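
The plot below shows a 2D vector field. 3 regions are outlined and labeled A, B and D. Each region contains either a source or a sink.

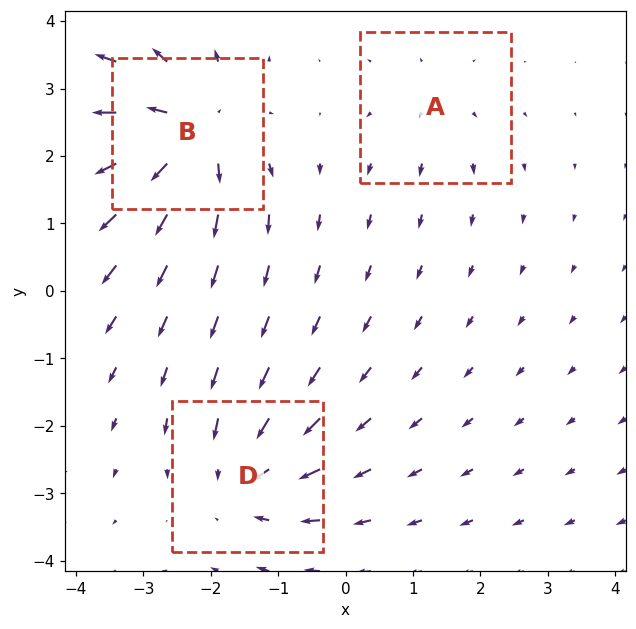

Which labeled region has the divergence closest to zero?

Divergence at each region's feature centre — A: about +2, B: about +6, D: about -4. Region A is closest to zero.

A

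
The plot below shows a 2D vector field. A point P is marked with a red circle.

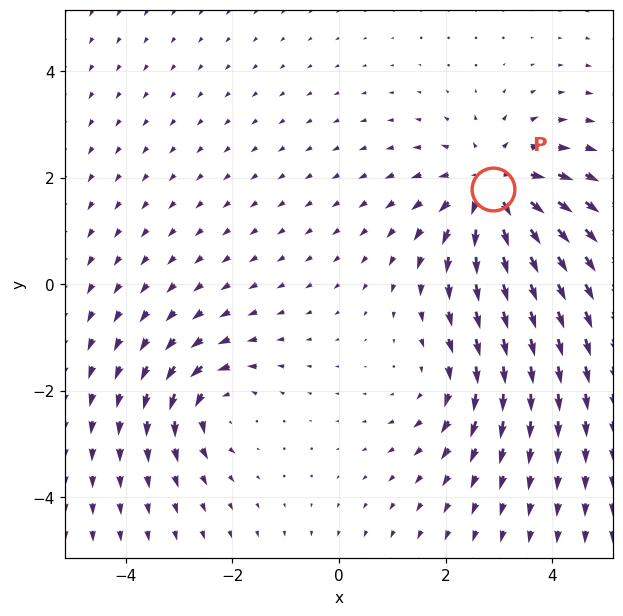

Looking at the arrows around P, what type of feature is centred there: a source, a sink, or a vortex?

At P (2.9, 1.8) the arrows spread outward. Divergence about +4, curl ≈0 — positive divergence with near-zero curl is a source.

source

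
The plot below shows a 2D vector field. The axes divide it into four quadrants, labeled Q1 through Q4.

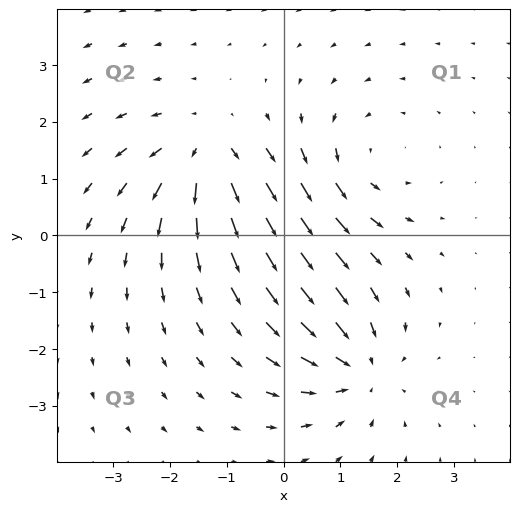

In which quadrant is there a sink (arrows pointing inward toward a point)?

The sink sits at approximately (1.3, -2.3), which lies in quadrant Q4. The divergence there is about -5, negative as expected for a sink.

Q4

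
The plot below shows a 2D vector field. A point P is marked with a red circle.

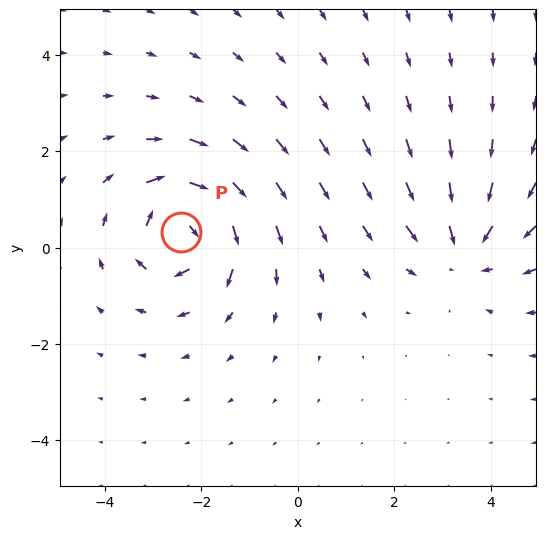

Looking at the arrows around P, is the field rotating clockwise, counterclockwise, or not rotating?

Near P at (-2.4, 0.3) the arrows circulate clockwise. The curl (z-component) there is about -6; negative curl means clockwise rotation.

clockwise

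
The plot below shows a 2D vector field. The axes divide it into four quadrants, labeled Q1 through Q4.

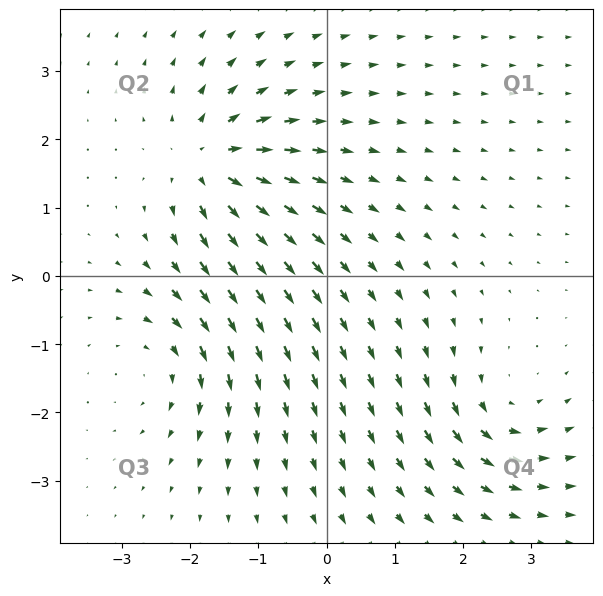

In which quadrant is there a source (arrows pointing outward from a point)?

Q2

The source sits at approximately (-1.7, 1.7), which lies in quadrant Q2. The divergence there is about +7, positive as expected for a source.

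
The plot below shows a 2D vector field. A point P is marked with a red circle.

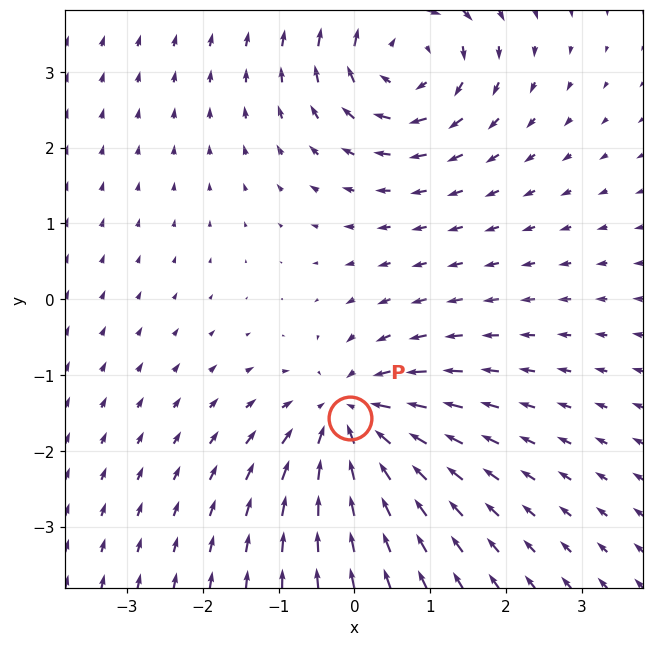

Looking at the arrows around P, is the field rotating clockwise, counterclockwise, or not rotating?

Near P at (-0.1, -1.6) the arrows show no circulation. The curl there is ≈0.

not rotating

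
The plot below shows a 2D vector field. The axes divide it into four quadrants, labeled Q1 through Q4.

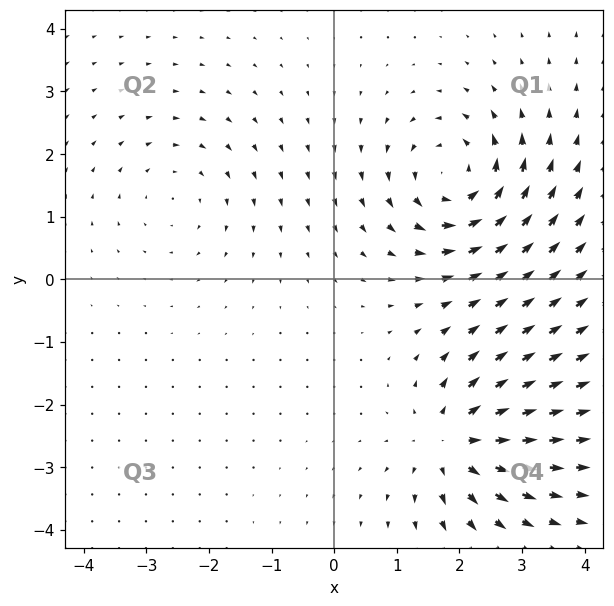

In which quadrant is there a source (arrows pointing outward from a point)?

Q4

The source sits at approximately (1.9, -2.6), which lies in quadrant Q4. The divergence there is about +5, positive as expected for a source.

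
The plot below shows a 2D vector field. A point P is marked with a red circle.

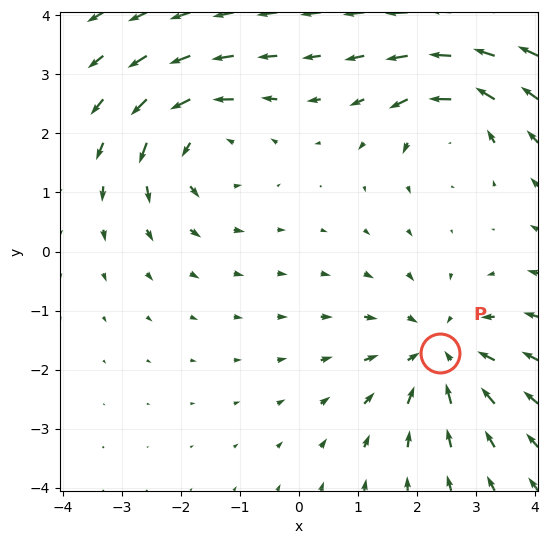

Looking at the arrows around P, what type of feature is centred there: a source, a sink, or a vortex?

At P (2.4, -1.7) the arrows converge inward. Divergence about -3, curl ≈0 — negative divergence with near-zero curl is a sink.

sink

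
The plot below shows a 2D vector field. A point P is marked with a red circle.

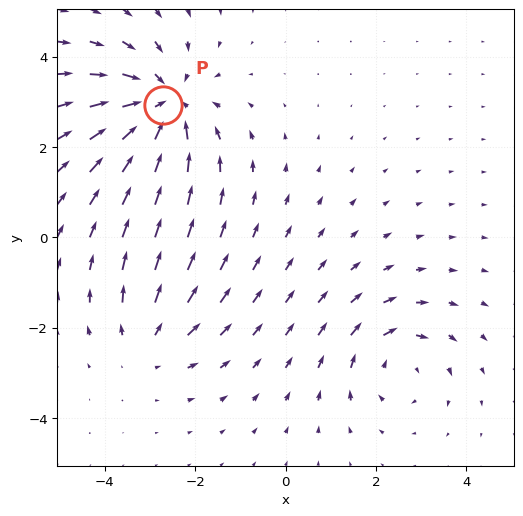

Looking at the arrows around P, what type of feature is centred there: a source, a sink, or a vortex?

At P (-2.7, 2.9) the arrows converge inward. Divergence about -4, curl ≈0 — negative divergence with near-zero curl is a sink.

sink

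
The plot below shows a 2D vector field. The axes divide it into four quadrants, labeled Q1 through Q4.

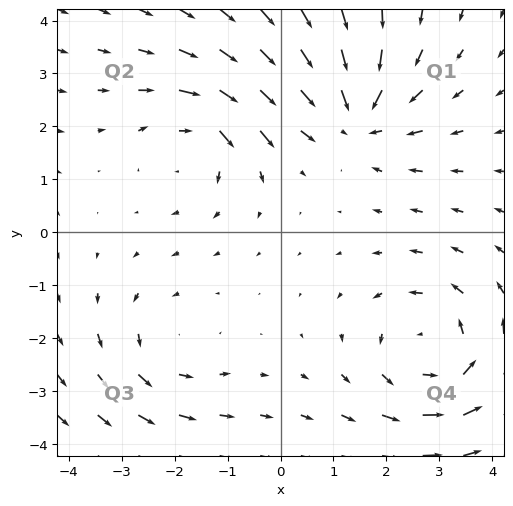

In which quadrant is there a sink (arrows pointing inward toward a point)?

The sink sits at approximately (1.4, 2.2), which lies in quadrant Q1. The divergence there is about -4, negative as expected for a sink.

Q1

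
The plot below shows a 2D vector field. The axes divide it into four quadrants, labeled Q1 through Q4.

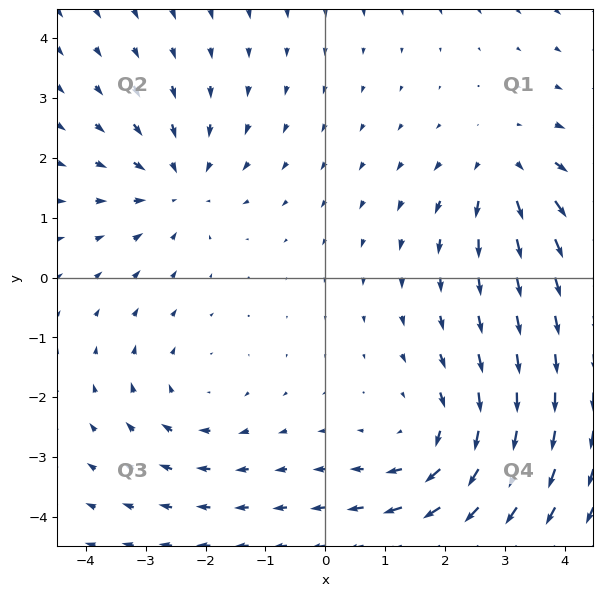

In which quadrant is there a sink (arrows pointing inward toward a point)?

Q2

The sink sits at approximately (-2.5, 1.5), which lies in quadrant Q2. The divergence there is about -4, negative as expected for a sink.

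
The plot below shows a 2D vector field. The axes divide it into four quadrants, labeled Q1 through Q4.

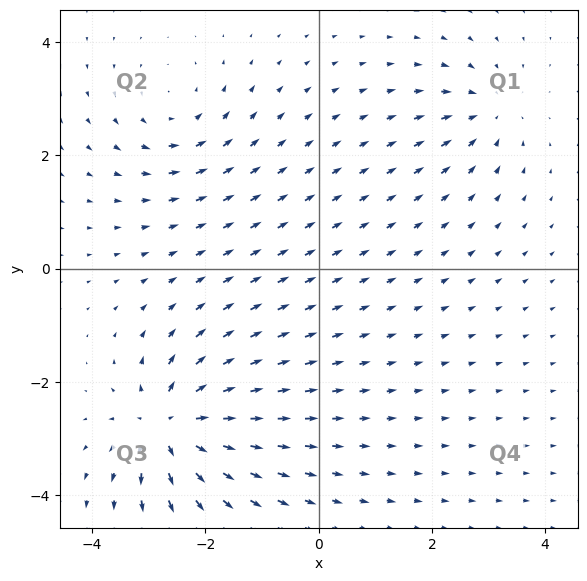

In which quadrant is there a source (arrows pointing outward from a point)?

The source sits at approximately (-2.6, -2.8), which lies in quadrant Q3. The divergence there is about +6, positive as expected for a source.

Q3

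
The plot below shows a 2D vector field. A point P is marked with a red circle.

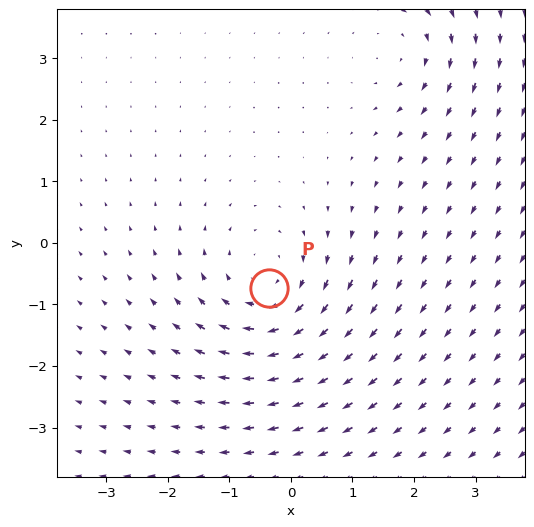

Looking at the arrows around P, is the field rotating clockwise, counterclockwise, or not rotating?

clockwise

Near P at (-0.4, -0.7) the arrows circulate clockwise. The curl (z-component) there is about -4; negative curl means clockwise rotation.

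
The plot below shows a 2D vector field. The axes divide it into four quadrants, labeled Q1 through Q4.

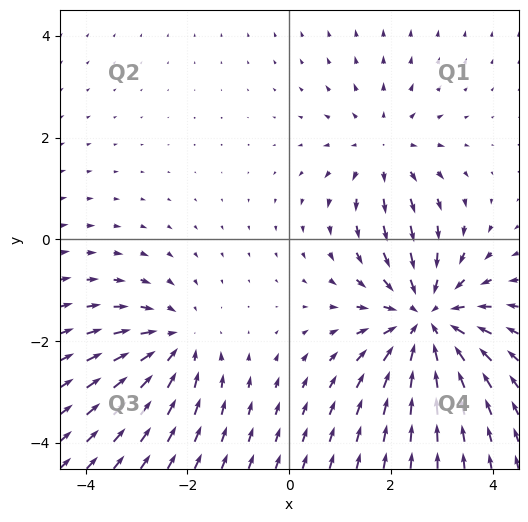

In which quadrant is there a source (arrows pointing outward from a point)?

Q1

The source sits at approximately (1.9, 1.8), which lies in quadrant Q1. The divergence there is about +2, positive as expected for a source.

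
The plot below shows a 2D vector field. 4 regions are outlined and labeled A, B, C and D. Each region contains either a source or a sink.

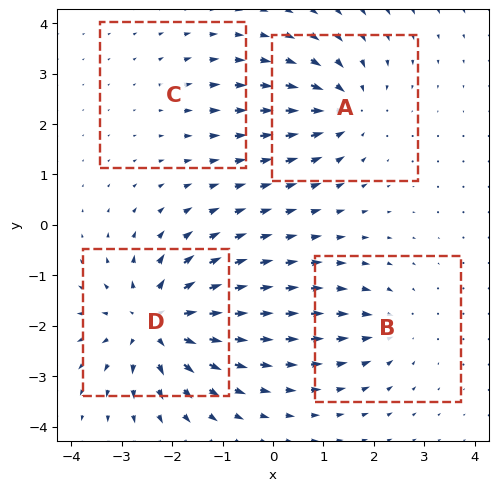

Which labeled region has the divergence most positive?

D

Divergence at each region's feature centre — A: about -5, B: about -4, C: about +2, D: about +8. Region D is most positive.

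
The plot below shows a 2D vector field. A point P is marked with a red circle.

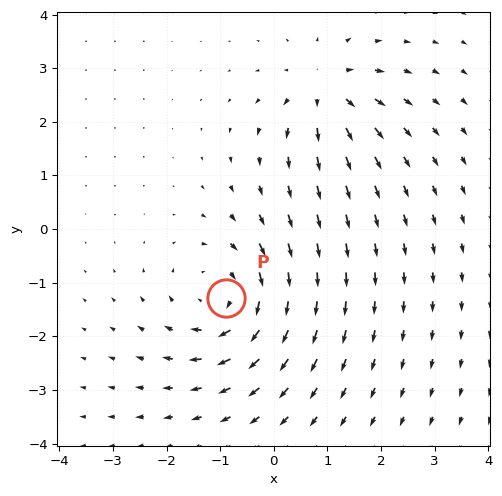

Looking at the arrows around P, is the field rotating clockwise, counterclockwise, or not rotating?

Near P at (-0.9, -1.3) the arrows circulate clockwise. The curl (z-component) there is about -4; negative curl means clockwise rotation.

clockwise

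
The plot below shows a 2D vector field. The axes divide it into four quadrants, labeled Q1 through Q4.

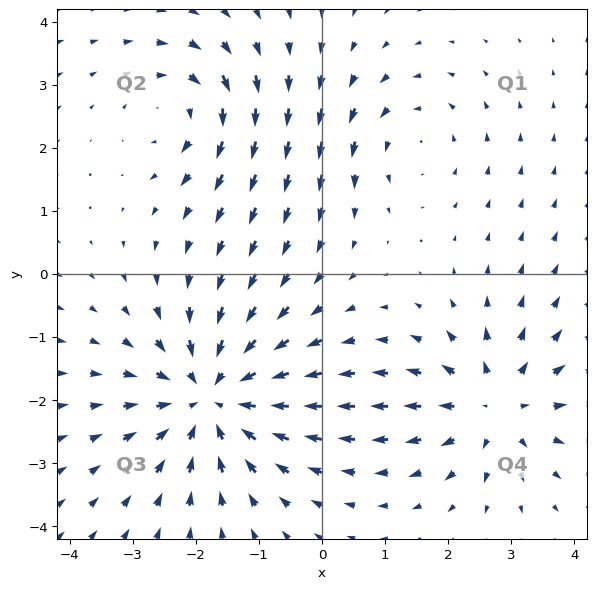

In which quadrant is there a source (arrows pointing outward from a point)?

Q4

The source sits at approximately (2.7, -2.1), which lies in quadrant Q4. The divergence there is about +4, positive as expected for a source.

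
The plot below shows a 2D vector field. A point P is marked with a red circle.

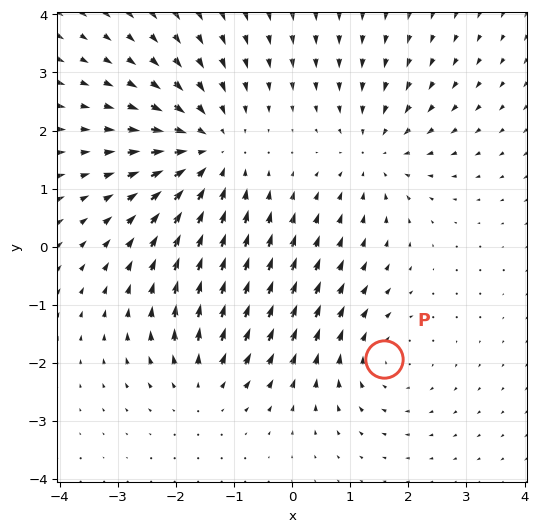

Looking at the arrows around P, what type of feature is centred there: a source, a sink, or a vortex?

vortex

At P (1.6, -1.9) the arrows circulate clockwise. Divergence ≈0, curl about -3 — near-zero divergence with nonzero curl is a vortex.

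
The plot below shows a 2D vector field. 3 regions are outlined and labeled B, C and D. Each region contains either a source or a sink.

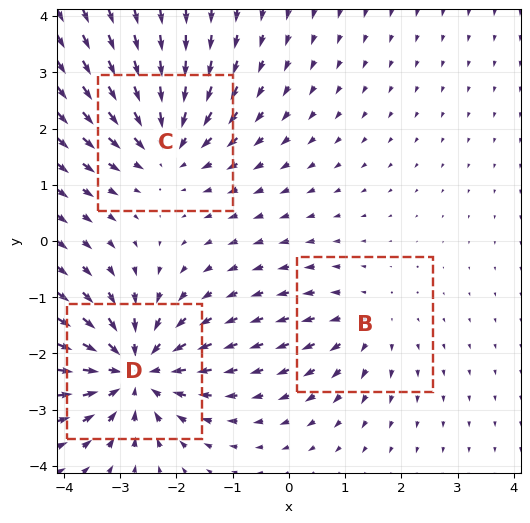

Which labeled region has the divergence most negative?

D

Divergence at each region's feature centre — B: about +2, C: about -4, D: about -5. Region D is most negative.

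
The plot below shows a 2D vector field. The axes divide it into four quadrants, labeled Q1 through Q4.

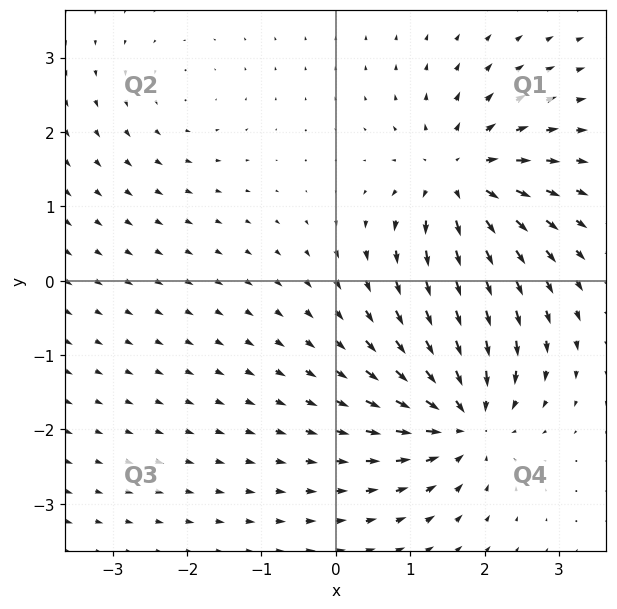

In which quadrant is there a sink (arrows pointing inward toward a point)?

Q4

The sink sits at approximately (1.7, -1.8), which lies in quadrant Q4. The divergence there is about -7, negative as expected for a sink.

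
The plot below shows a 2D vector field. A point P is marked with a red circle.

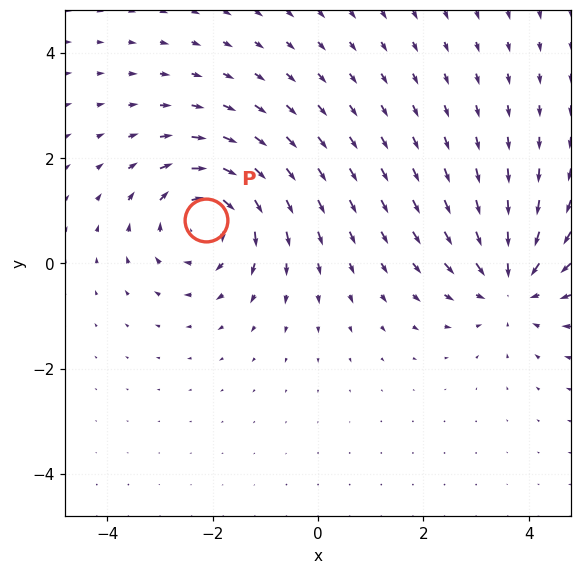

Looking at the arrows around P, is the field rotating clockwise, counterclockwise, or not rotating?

Near P at (-2.1, 0.8) the arrows circulate clockwise. The curl (z-component) there is about -5; negative curl means clockwise rotation.

clockwise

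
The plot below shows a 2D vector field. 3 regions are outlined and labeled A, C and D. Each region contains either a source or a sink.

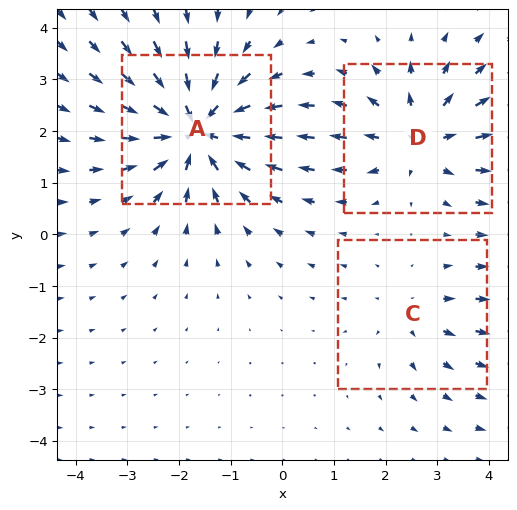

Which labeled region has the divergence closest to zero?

Divergence at each region's feature centre — A: about -5, C: about +2, D: about +3. Region C is closest to zero.

C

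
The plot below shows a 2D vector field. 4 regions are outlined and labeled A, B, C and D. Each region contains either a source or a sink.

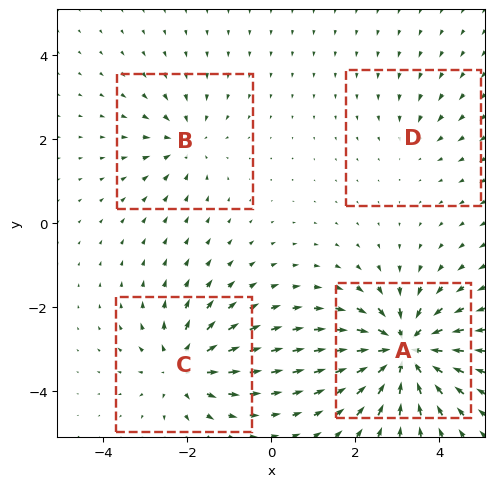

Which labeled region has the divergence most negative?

Divergence at each region's feature centre — A: about -8, B: about -4, C: about +5, D: about -2. Region A is most negative.

A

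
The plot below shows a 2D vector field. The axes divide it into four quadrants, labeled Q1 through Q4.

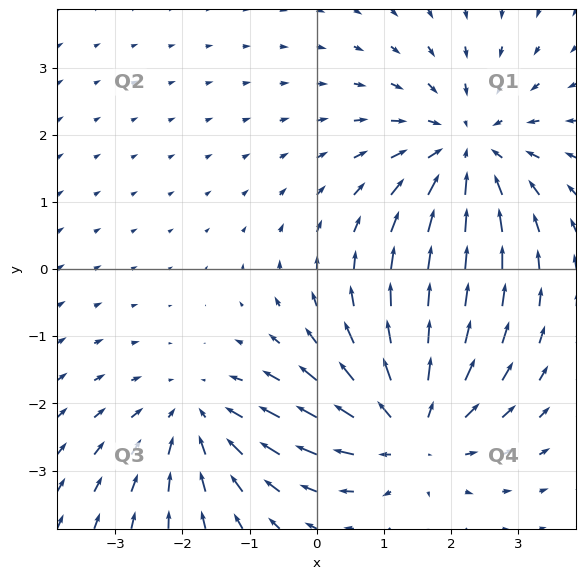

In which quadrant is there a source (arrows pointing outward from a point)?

The source sits at approximately (1.4, -2.4), which lies in quadrant Q4. The divergence there is about +4, positive as expected for a source.

Q4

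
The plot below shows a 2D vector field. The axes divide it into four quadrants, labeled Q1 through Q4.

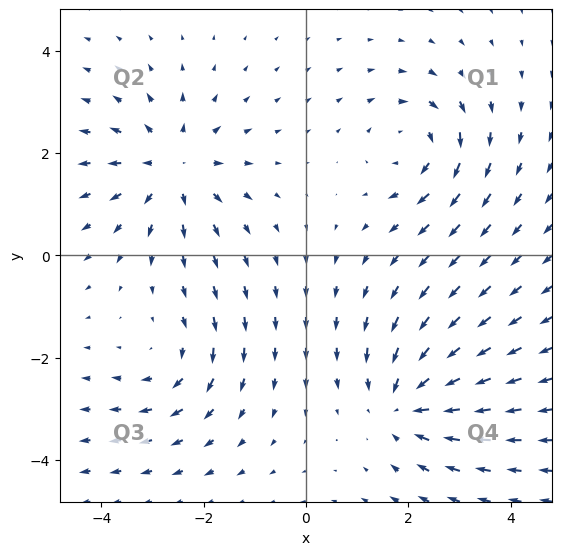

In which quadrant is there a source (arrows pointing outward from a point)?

Q2

The source sits at approximately (-2.6, 1.7), which lies in quadrant Q2. The divergence there is about +4, positive as expected for a source.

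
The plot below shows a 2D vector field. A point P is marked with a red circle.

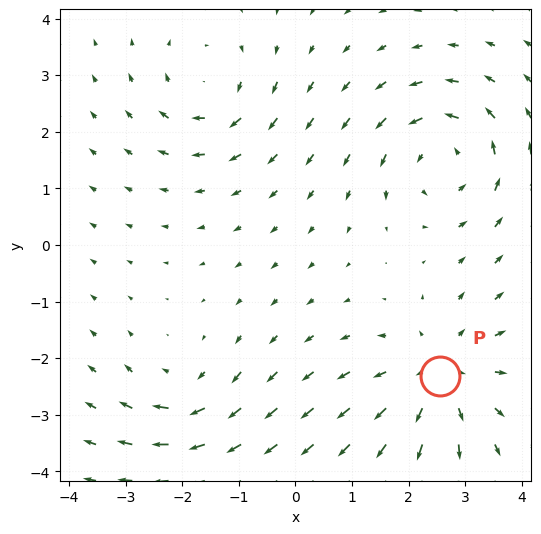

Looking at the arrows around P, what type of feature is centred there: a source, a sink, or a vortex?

At P (2.5, -2.3) the arrows spread outward. Divergence about +4, curl ≈0 — positive divergence with near-zero curl is a source.

source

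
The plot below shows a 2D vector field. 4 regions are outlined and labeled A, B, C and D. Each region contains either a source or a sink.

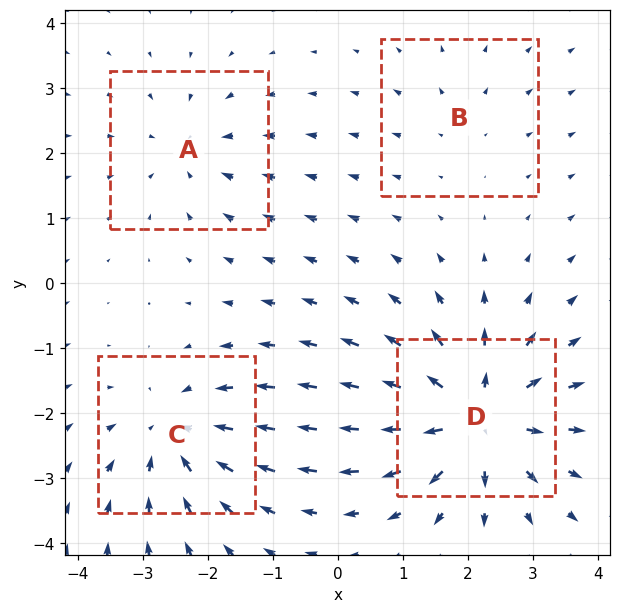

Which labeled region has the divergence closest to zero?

B

Divergence at each region's feature centre — A: about -3, B: about +2, C: about -5, D: about +7. Region B is closest to zero.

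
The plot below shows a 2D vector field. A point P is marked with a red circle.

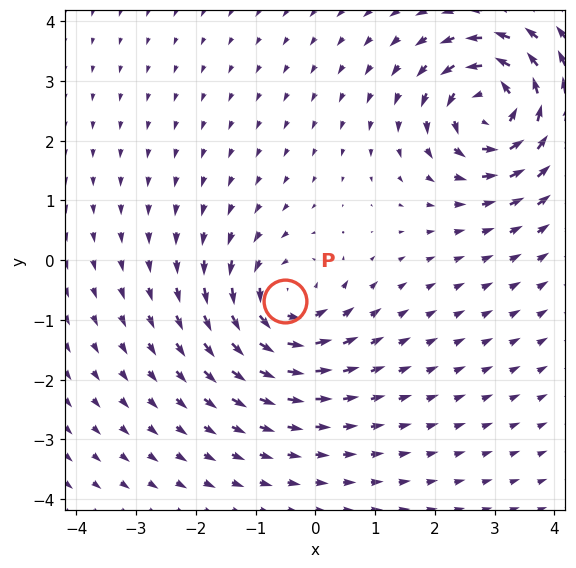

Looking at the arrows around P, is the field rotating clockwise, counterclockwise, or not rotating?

counterclockwise

Near P at (-0.5, -0.7) the arrows circulate counterclockwise. The curl (z-component) there is about +5; positive curl means counterclockwise rotation.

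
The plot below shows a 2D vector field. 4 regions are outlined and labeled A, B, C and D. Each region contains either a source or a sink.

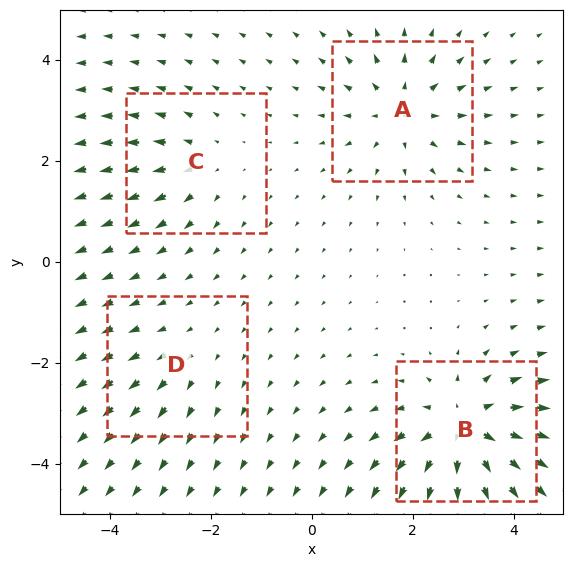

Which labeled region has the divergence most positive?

Divergence at each region's feature centre — A: about +5, B: about +8, C: about +3, D: about +2. Region B is most positive.

B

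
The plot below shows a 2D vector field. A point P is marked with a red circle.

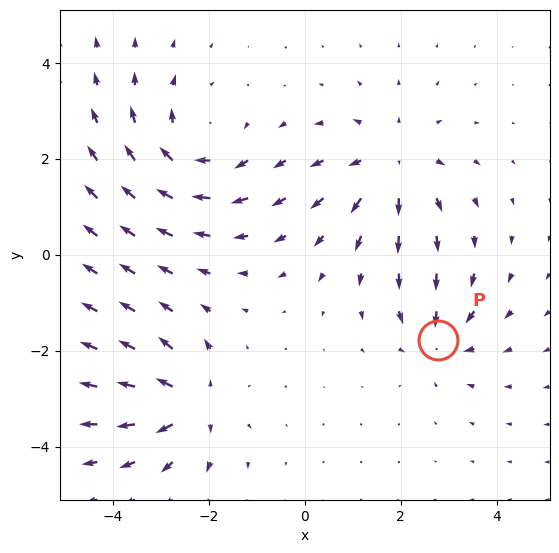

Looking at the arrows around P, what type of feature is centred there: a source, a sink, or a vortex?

sink

At P (2.8, -1.8) the arrows converge inward. Divergence about -4, curl ≈0 — negative divergence with near-zero curl is a sink.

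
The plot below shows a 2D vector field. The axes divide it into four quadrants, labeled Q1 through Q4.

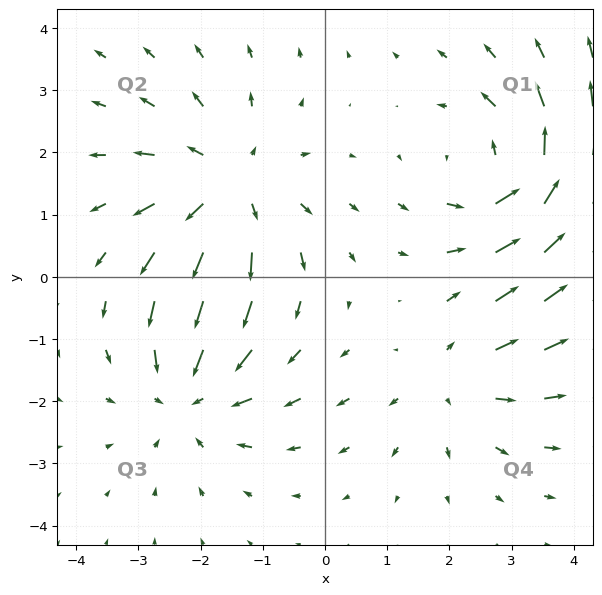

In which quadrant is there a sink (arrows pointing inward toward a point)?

Q3

The sink sits at approximately (-2.2, -1.9), which lies in quadrant Q3. The divergence there is about -3, negative as expected for a sink.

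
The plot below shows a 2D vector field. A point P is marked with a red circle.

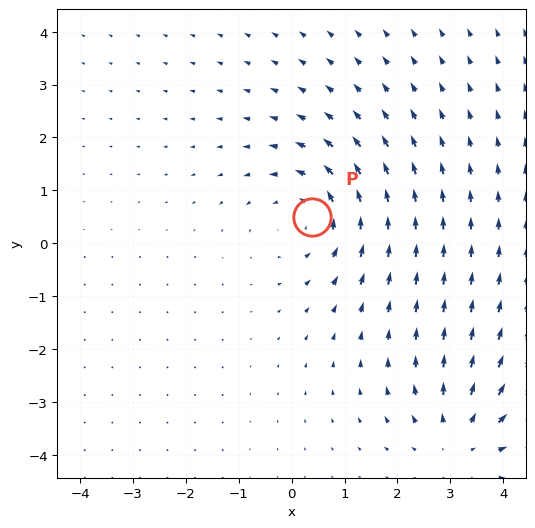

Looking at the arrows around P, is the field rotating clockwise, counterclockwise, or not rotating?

Near P at (0.4, 0.5) the arrows circulate counterclockwise. The curl (z-component) there is about +4; positive curl means counterclockwise rotation.

counterclockwise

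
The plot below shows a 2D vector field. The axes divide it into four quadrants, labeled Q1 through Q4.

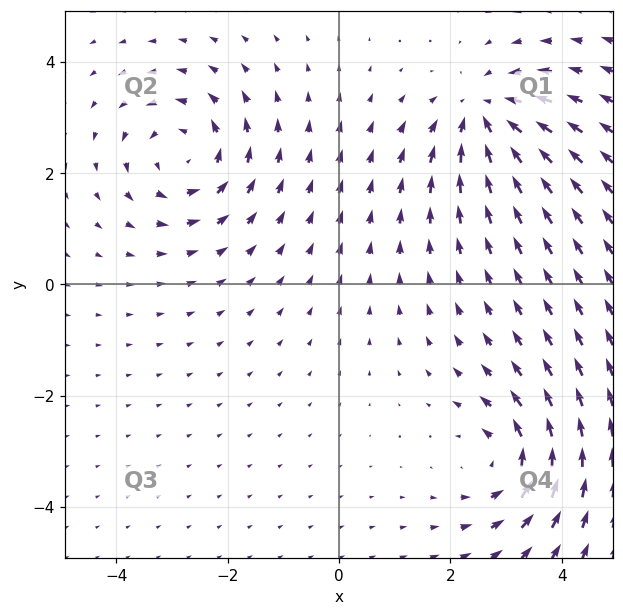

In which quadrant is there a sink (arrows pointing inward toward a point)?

The sink sits at approximately (2.6, 3.0), which lies in quadrant Q1. The divergence there is about -4, negative as expected for a sink.

Q1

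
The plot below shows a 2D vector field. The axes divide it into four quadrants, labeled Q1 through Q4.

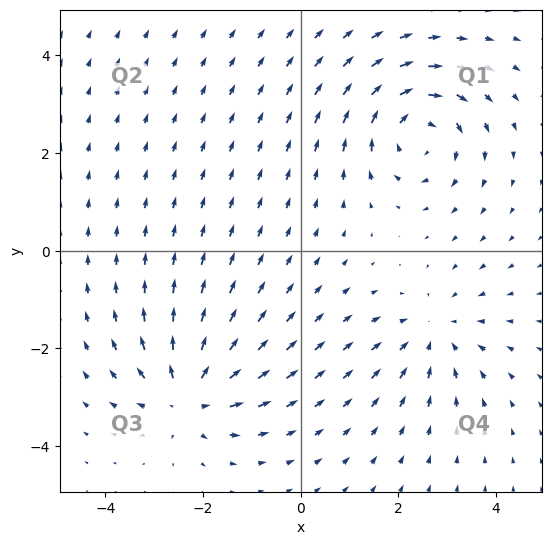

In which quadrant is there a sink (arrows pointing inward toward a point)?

Q4

The sink sits at approximately (2.7, -1.7), which lies in quadrant Q4. The divergence there is about -3, negative as expected for a sink.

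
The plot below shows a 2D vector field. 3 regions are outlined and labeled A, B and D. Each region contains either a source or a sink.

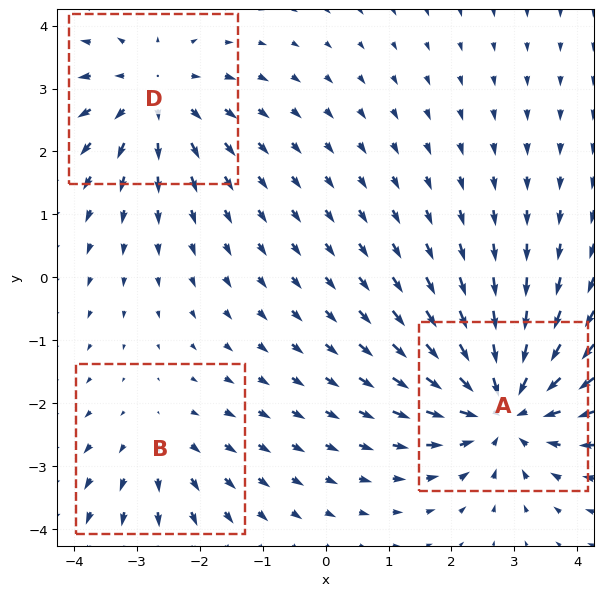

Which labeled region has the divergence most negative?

A

Divergence at each region's feature centre — A: about -4, B: about +2, D: about +3. Region A is most negative.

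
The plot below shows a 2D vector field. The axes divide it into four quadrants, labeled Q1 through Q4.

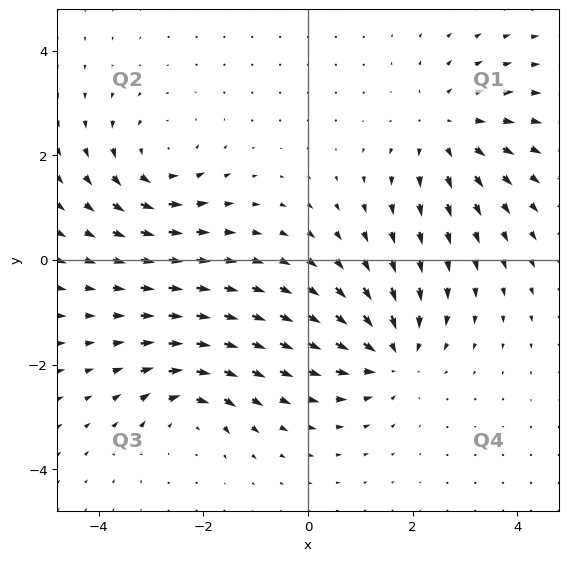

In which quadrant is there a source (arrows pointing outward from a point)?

Q1

The source sits at approximately (2.6, 2.5), which lies in quadrant Q1. The divergence there is about +4, positive as expected for a source.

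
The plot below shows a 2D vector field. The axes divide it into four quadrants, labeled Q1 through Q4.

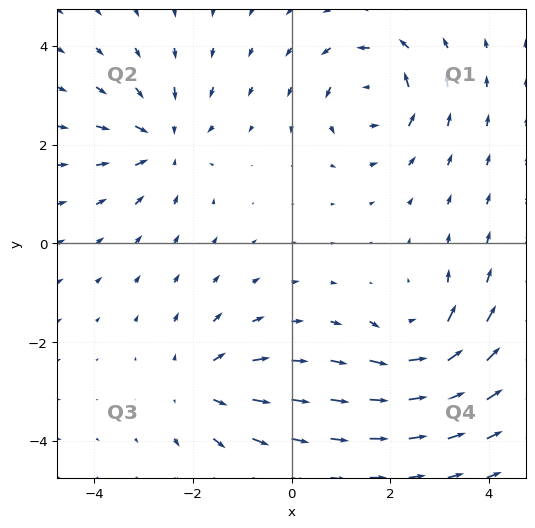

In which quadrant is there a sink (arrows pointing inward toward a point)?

Q2

The sink sits at approximately (-2.6, 2.1), which lies in quadrant Q2. The divergence there is about -5, negative as expected for a sink.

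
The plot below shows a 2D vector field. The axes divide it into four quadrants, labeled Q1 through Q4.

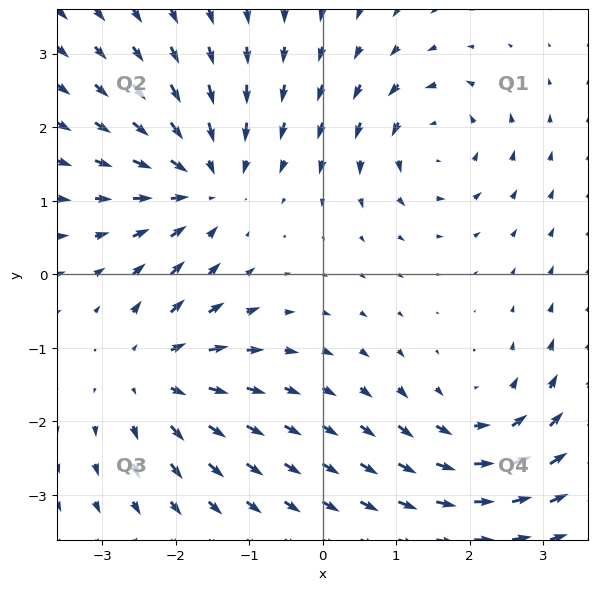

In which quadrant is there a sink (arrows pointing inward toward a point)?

Q2

The sink sits at approximately (-1.6, 1.2), which lies in quadrant Q2. The divergence there is about -5, negative as expected for a sink.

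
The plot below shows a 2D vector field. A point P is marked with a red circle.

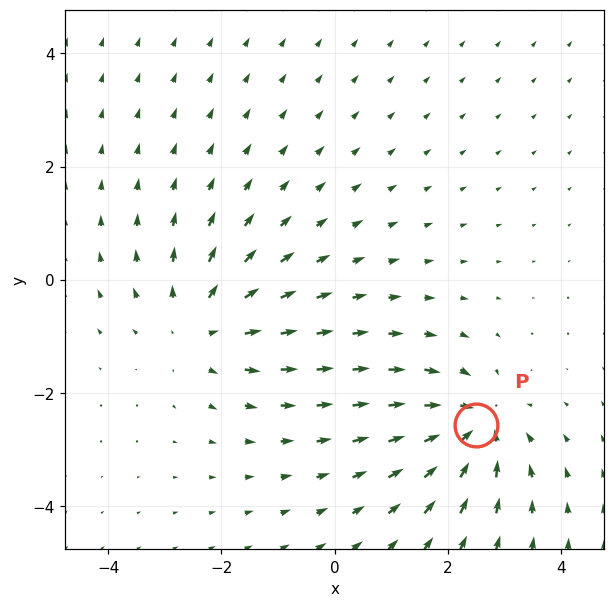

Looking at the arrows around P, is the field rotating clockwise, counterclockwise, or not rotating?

not rotating

Near P at (2.5, -2.6) the arrows show no circulation. The curl there is ≈0.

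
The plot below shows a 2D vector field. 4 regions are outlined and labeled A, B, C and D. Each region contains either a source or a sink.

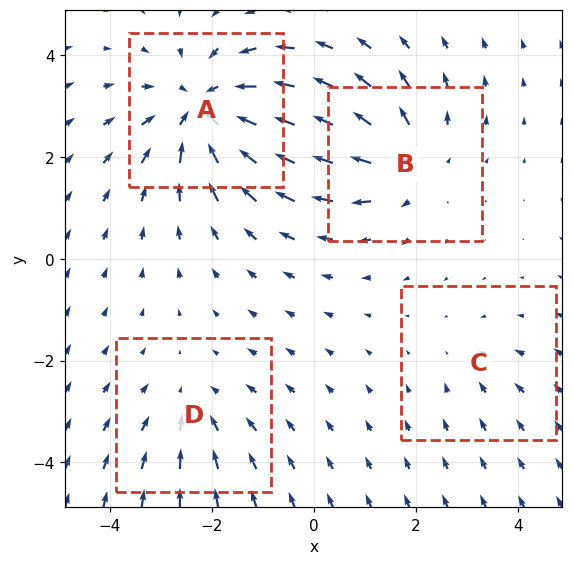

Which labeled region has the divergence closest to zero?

Divergence at each region's feature centre — A: about -6, B: about +4, C: about -2, D: about -3. Region C is closest to zero.

C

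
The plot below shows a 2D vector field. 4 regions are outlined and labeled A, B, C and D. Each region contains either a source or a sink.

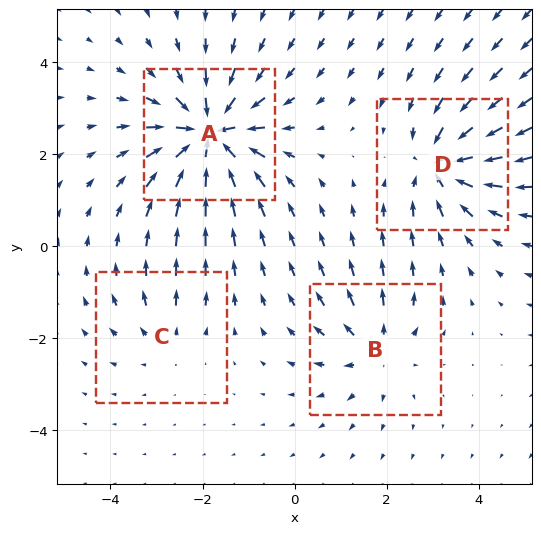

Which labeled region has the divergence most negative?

A

Divergence at each region's feature centre — A: about -8, B: about +4, C: about +3, D: about -6. Region A is most negative.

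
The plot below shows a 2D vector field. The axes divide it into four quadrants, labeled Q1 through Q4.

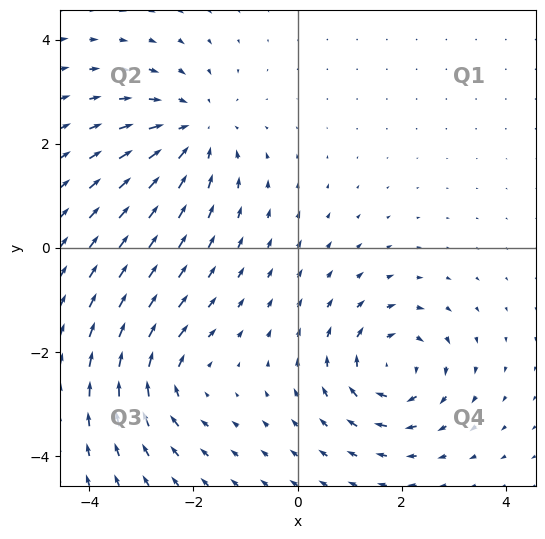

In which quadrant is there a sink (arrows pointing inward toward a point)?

Q2

The sink sits at approximately (-2.0, 2.2), which lies in quadrant Q2. The divergence there is about -4, negative as expected for a sink.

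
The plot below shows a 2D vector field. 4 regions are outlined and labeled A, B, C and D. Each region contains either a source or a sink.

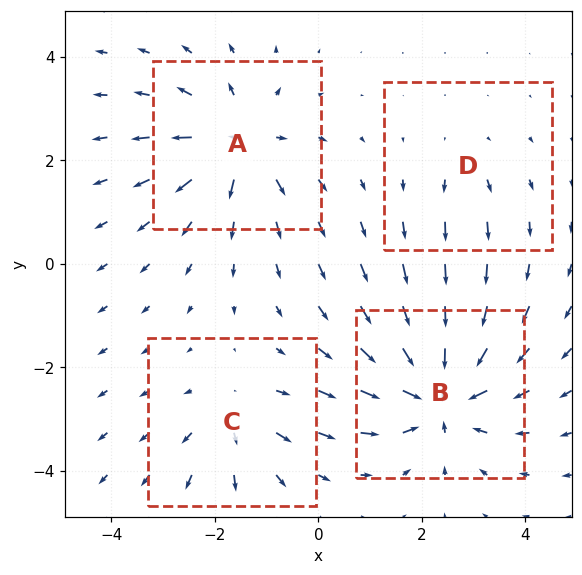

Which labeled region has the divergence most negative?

B

Divergence at each region's feature centre — A: about +6, B: about -7, C: about +4, D: about +2. Region B is most negative.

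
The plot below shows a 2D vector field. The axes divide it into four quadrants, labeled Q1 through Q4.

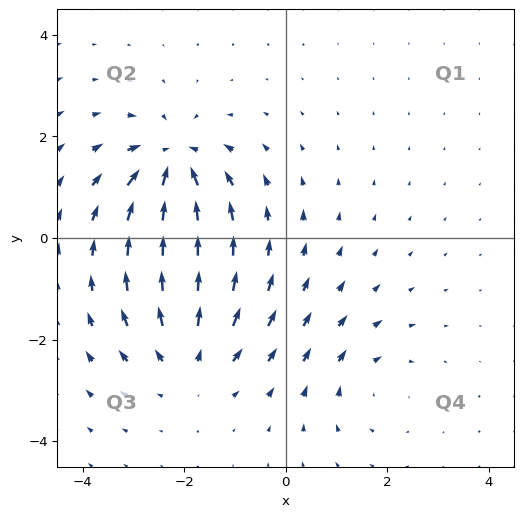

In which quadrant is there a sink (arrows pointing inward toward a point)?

Q2

The sink sits at approximately (-2.2, 1.5), which lies in quadrant Q2. The divergence there is about -5, negative as expected for a sink.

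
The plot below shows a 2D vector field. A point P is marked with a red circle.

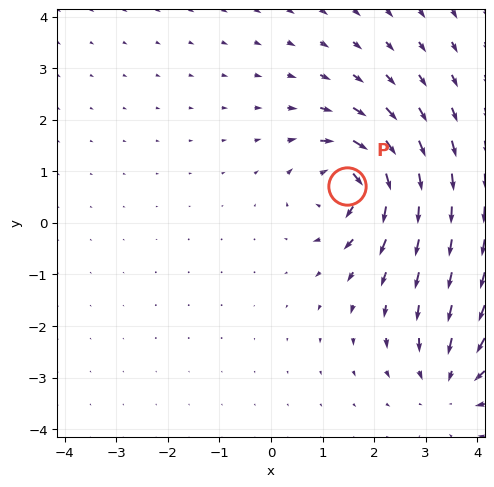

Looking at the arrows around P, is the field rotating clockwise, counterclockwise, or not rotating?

clockwise

Near P at (1.5, 0.7) the arrows circulate clockwise. The curl (z-component) there is about -6; negative curl means clockwise rotation.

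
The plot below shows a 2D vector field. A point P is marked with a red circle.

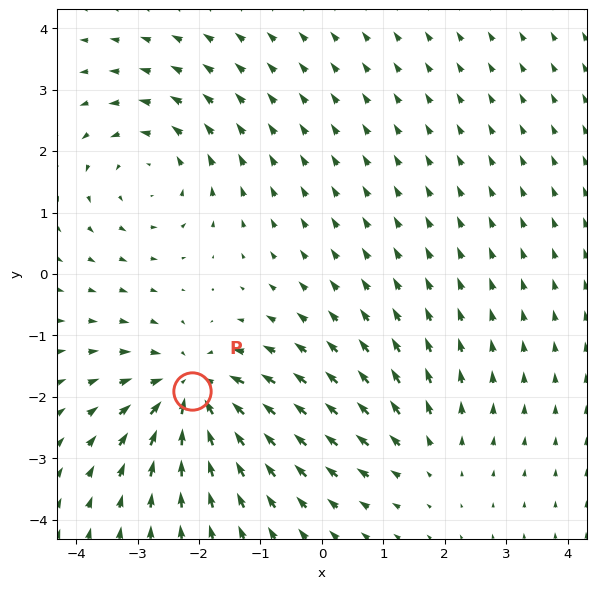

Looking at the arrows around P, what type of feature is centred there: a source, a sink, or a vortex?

At P (-2.1, -1.9) the arrows converge inward. Divergence about -6, curl ≈0 — negative divergence with near-zero curl is a sink.

sink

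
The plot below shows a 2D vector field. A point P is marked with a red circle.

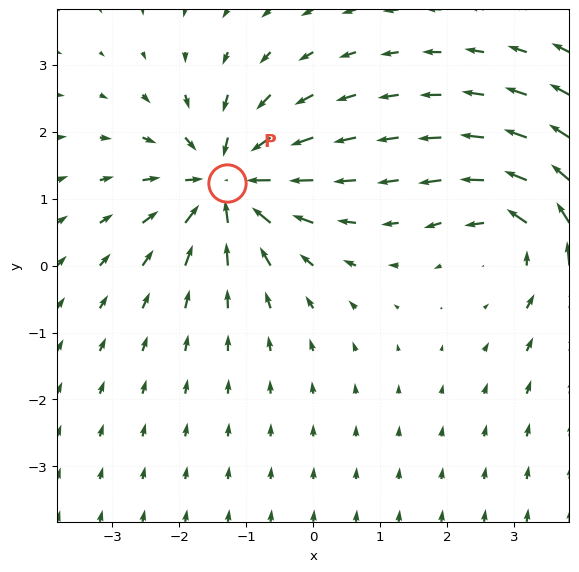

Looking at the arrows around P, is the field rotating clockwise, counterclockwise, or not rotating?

not rotating

Near P at (-1.3, 1.2) the arrows show no circulation. The curl there is ≈0.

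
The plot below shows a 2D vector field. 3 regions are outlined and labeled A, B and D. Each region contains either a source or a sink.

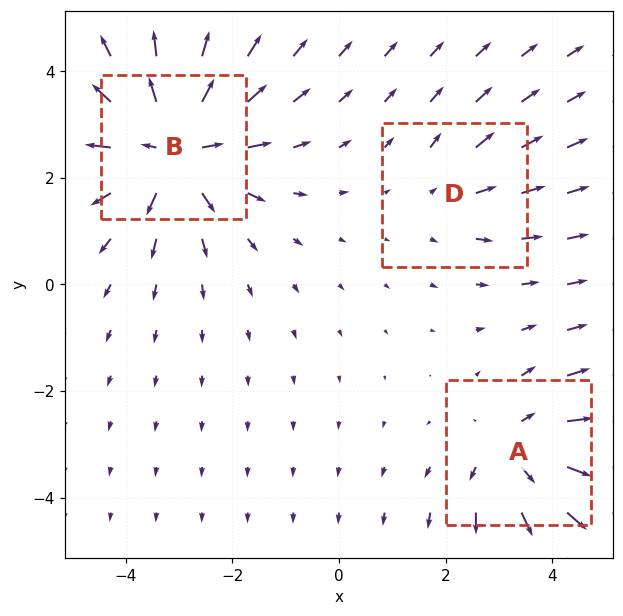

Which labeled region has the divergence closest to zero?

D

Divergence at each region's feature centre — A: about +3, B: about +5, D: about +2. Region D is closest to zero.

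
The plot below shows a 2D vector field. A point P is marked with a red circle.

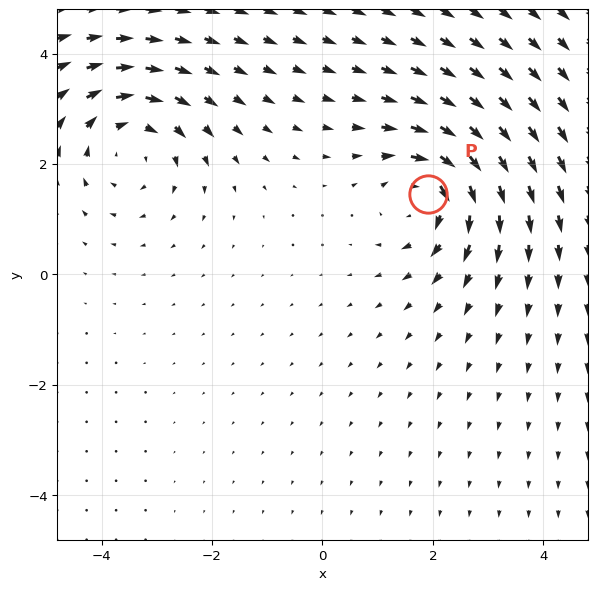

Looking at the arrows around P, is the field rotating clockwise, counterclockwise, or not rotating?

Near P at (1.9, 1.5) the arrows circulate clockwise. The curl (z-component) there is about -5; negative curl means clockwise rotation.

clockwise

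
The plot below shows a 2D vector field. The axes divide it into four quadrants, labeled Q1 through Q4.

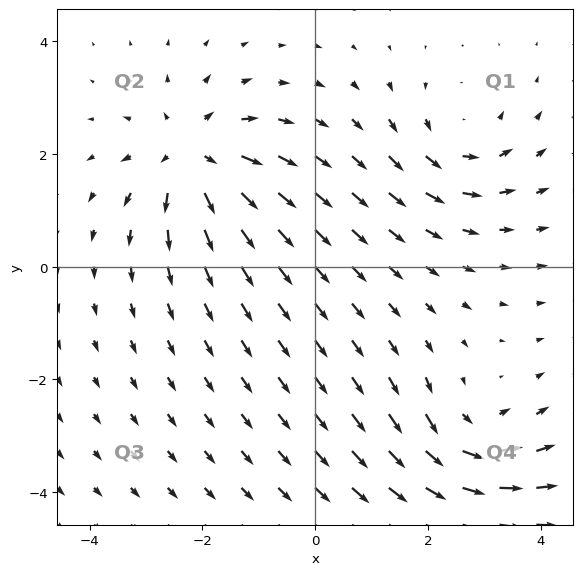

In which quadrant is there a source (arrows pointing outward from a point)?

Q2

The source sits at approximately (-2.2, 2.0), which lies in quadrant Q2. The divergence there is about +5, positive as expected for a source.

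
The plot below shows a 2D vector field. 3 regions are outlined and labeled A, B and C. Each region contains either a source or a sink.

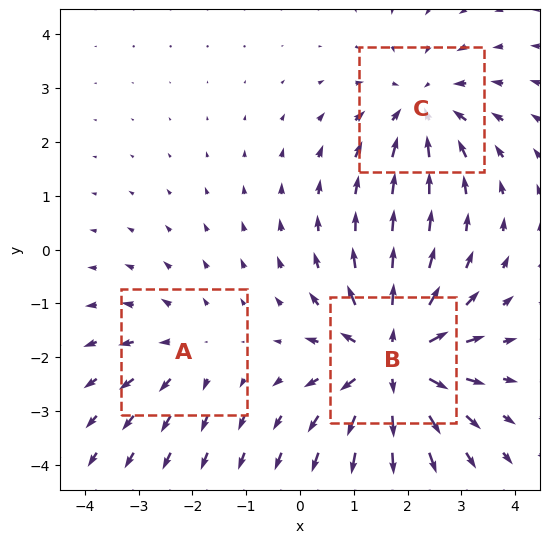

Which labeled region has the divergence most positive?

Divergence at each region's feature centre — A: about +2, B: about +5, C: about -3. Region B is most positive.

B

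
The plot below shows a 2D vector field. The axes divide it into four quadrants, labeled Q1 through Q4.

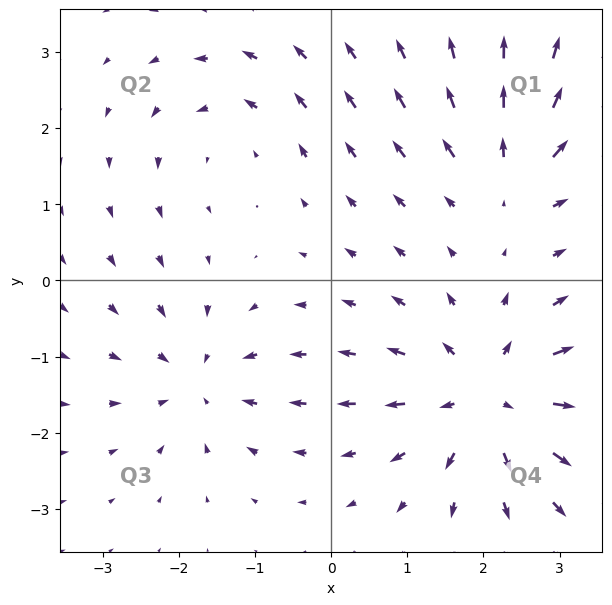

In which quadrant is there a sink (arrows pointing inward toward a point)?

Q3

The sink sits at approximately (-1.7, -1.3), which lies in quadrant Q3. The divergence there is about -4, negative as expected for a sink.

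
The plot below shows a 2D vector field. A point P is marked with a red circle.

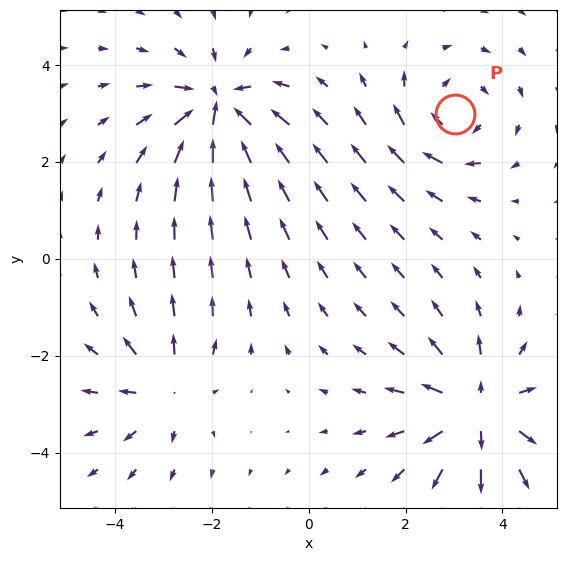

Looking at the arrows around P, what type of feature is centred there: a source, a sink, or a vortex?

At P (3.0, 3.0) the arrows circulate clockwise. Divergence ≈0, curl about -3 — near-zero divergence with nonzero curl is a vortex.

vortex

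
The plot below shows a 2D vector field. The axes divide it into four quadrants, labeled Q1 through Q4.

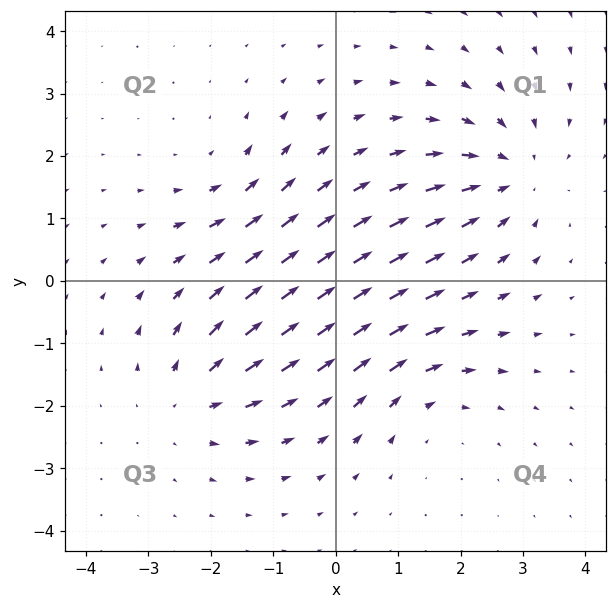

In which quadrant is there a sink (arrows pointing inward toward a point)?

The sink sits at approximately (2.8, 1.7), which lies in quadrant Q1. The divergence there is about -4, negative as expected for a sink.

Q1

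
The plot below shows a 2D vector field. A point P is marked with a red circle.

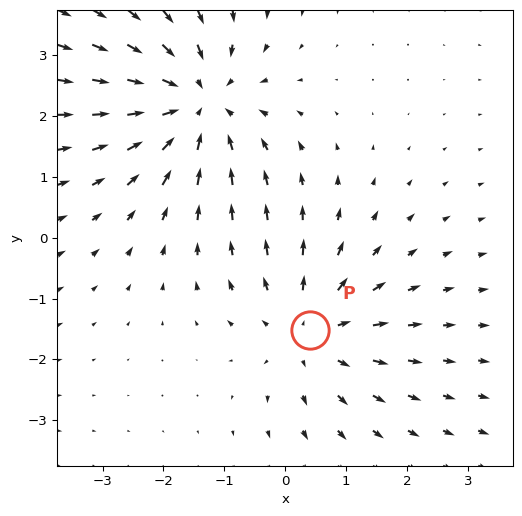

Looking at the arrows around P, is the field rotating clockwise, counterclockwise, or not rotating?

not rotating

Near P at (0.4, -1.5) the arrows show no circulation. The curl there is ≈0.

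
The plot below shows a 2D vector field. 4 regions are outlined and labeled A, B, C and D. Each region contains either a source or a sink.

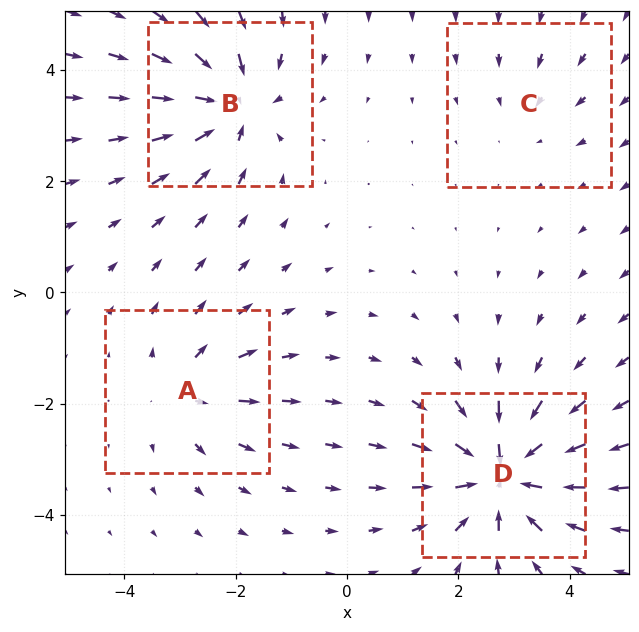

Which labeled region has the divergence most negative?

D

Divergence at each region's feature centre — A: about +4, B: about -6, C: about -2, D: about -7. Region D is most negative.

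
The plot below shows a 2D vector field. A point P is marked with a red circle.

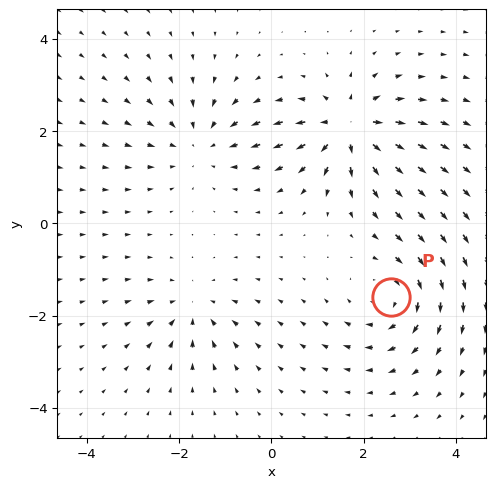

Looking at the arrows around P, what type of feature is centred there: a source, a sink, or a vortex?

vortex

At P (2.6, -1.6) the arrows circulate clockwise. Divergence ≈0, curl about -4 — near-zero divergence with nonzero curl is a vortex.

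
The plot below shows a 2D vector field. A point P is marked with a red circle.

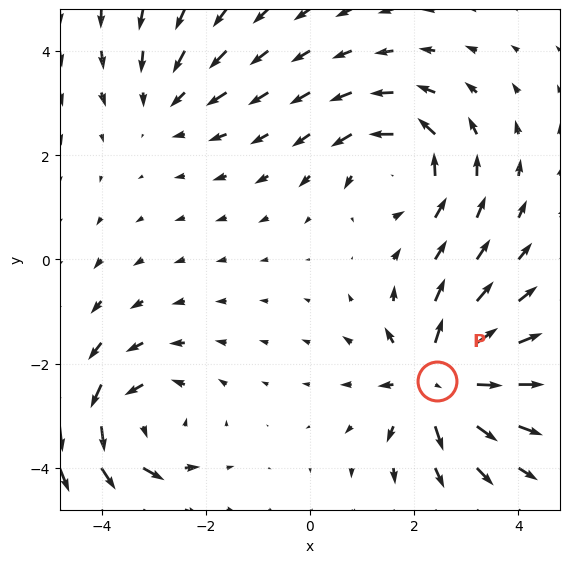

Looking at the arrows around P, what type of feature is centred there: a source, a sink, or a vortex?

At P (2.4, -2.3) the arrows spread outward. Divergence about +7, curl ≈0 — positive divergence with near-zero curl is a source.

source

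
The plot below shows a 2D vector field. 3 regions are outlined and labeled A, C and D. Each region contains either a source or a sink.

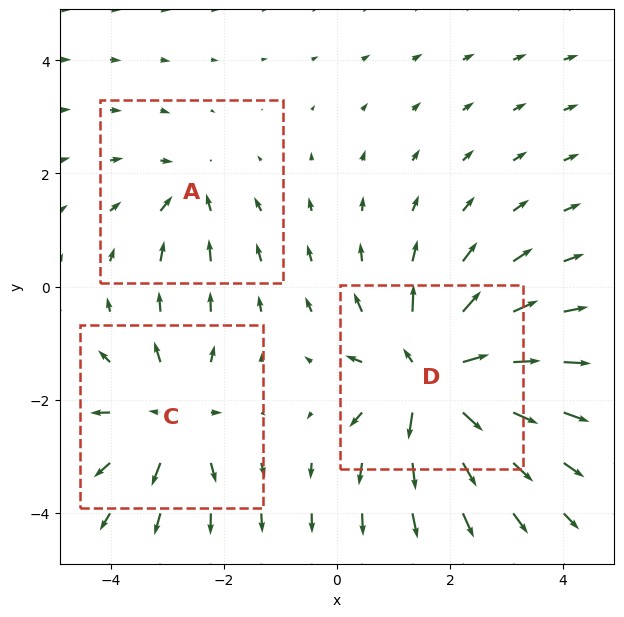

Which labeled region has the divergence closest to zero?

A

Divergence at each region's feature centre — A: about -2, C: about +4, D: about +6. Region A is closest to zero.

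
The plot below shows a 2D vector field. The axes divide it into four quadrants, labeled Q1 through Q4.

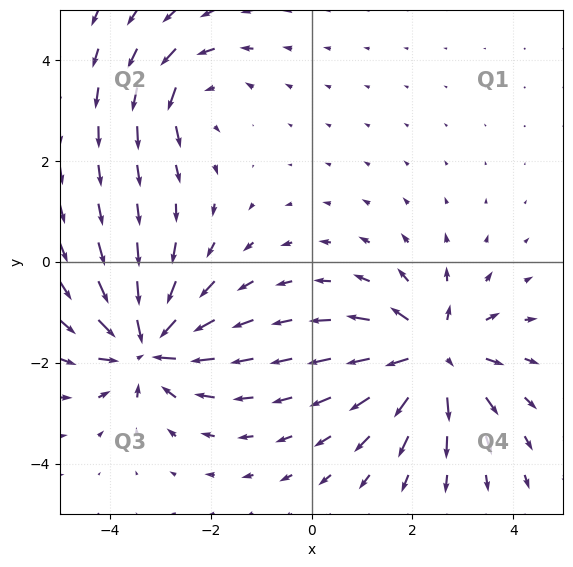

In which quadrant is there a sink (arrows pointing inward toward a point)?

Q3

The sink sits at approximately (-3.3, -1.7), which lies in quadrant Q3. The divergence there is about -6, negative as expected for a sink.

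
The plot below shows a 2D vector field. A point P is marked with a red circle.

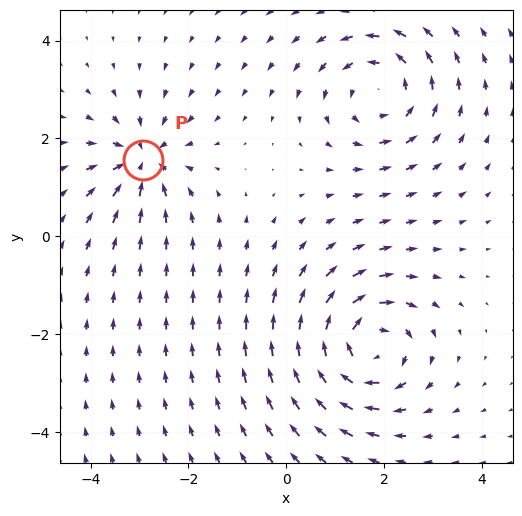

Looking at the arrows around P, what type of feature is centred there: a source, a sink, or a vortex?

sink

At P (-2.9, 1.6) the arrows converge inward. Divergence about -5, curl ≈0 — negative divergence with near-zero curl is a sink.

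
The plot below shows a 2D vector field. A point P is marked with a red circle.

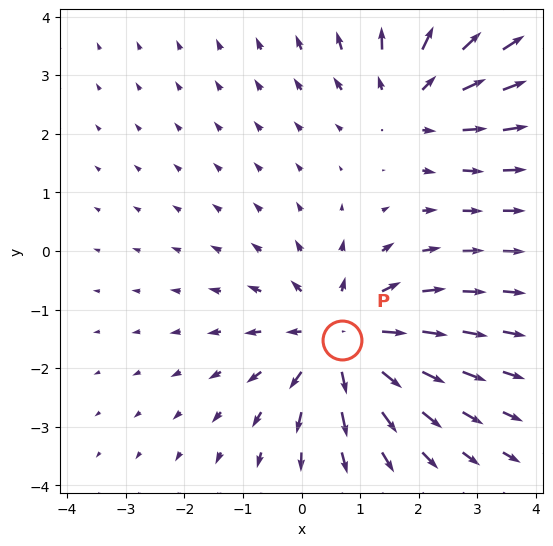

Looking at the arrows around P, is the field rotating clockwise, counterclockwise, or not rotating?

Near P at (0.7, -1.5) the arrows show no circulation. The curl there is ≈0.

not rotating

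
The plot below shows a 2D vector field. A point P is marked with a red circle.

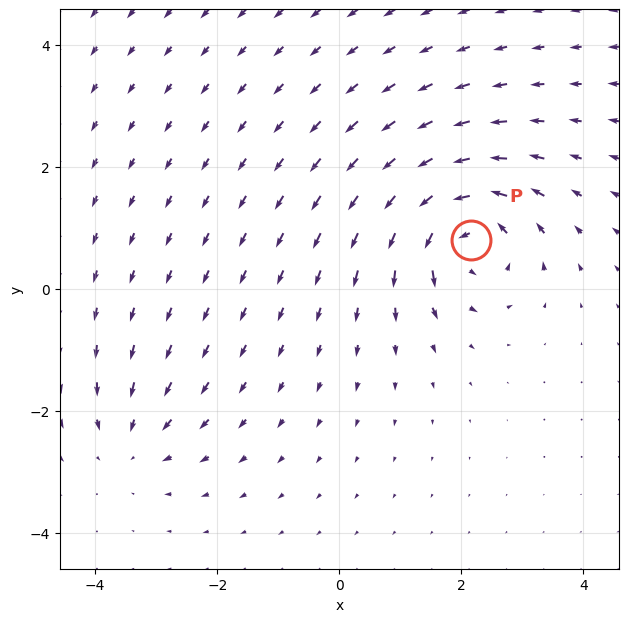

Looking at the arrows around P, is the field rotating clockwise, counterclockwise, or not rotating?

Near P at (2.2, 0.8) the arrows circulate counterclockwise. The curl (z-component) there is about +6; positive curl means counterclockwise rotation.

counterclockwise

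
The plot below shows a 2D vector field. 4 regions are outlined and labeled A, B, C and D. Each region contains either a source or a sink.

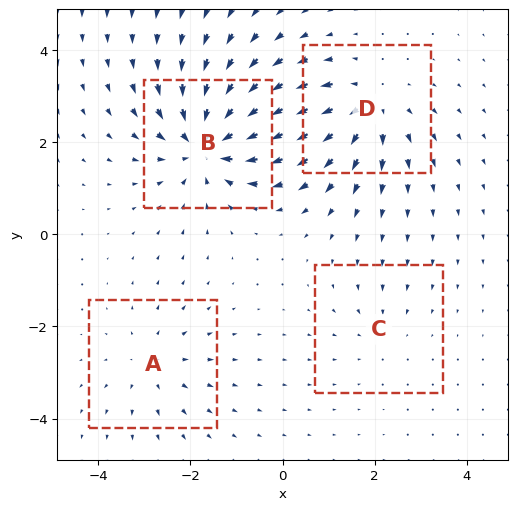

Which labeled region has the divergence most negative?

B

Divergence at each region's feature centre — A: about +3, B: about -7, C: about -2, D: about +5. Region B is most negative.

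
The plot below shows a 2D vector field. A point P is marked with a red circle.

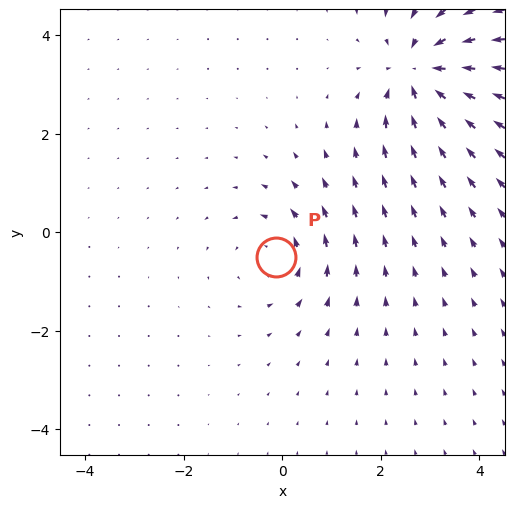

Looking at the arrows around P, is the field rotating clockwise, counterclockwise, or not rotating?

Near P at (-0.1, -0.5) the arrows circulate counterclockwise. The curl (z-component) there is about +3; positive curl means counterclockwise rotation.

counterclockwise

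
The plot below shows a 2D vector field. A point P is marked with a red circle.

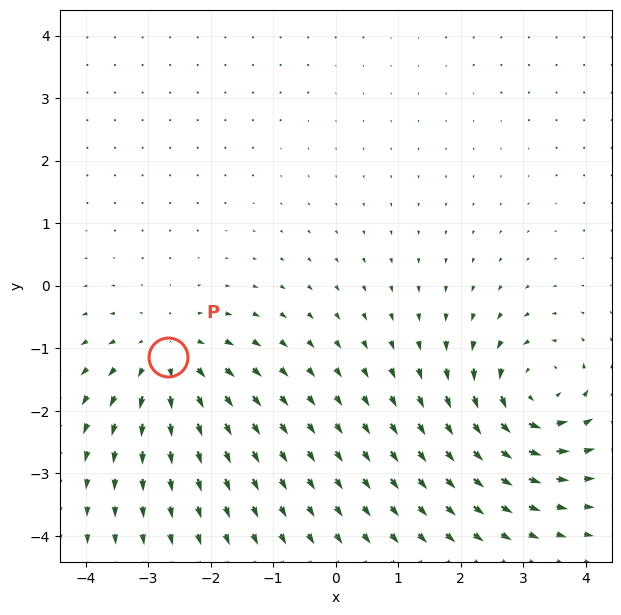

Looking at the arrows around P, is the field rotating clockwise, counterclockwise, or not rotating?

Near P at (-2.7, -1.1) the arrows show no circulation. The curl there is ≈0.

not rotating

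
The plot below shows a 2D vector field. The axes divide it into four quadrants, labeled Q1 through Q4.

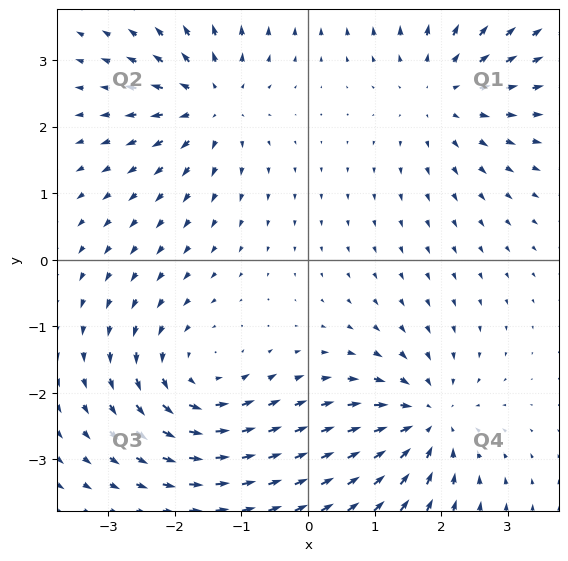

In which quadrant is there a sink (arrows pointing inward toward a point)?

The sink sits at approximately (1.8, -2.4), which lies in quadrant Q4. The divergence there is about -5, negative as expected for a sink.

Q4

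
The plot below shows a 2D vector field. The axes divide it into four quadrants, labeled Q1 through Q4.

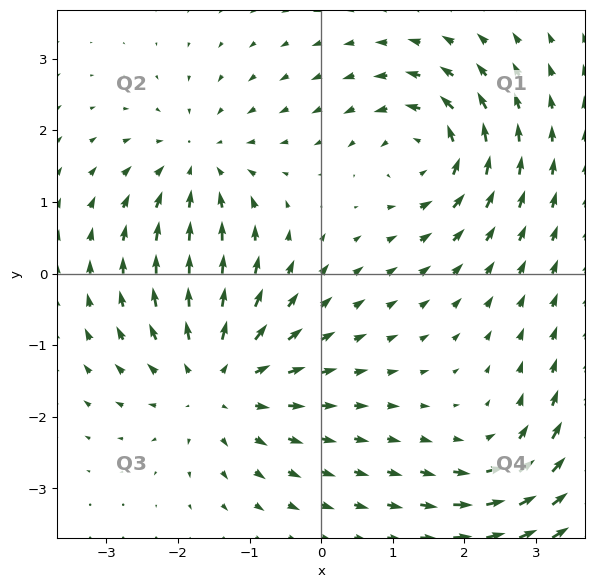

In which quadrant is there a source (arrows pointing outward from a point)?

The source sits at approximately (-1.5, -1.5), which lies in quadrant Q3. The divergence there is about +4, positive as expected for a source.

Q3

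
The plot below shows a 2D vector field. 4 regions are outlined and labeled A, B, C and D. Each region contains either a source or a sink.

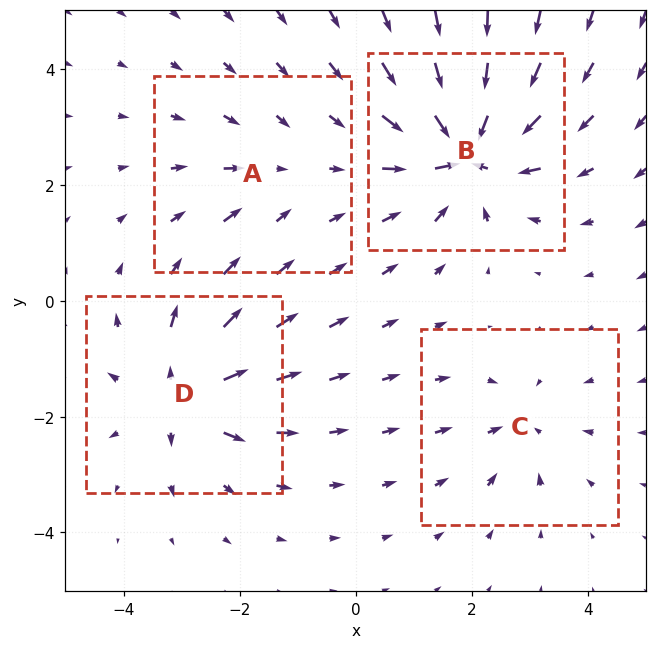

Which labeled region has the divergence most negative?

B

Divergence at each region's feature centre — A: about -2, B: about -8, C: about -4, D: about +6. Region B is most negative.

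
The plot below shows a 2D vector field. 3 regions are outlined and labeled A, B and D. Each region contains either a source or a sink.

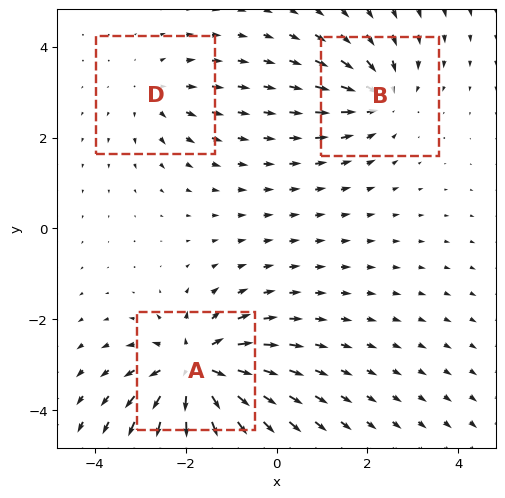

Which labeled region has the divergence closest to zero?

D

Divergence at each region's feature centre — A: about +6, B: about -3, D: about +2. Region D is closest to zero.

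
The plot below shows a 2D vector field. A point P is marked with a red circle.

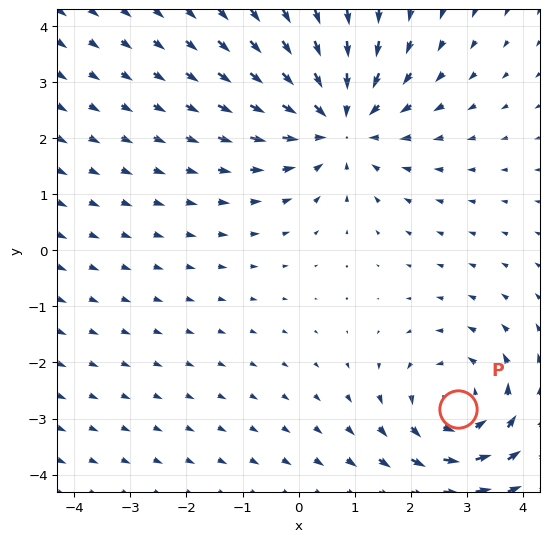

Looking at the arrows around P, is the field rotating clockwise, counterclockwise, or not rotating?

counterclockwise

Near P at (2.8, -2.8) the arrows circulate counterclockwise. The curl (z-component) there is about +3; positive curl means counterclockwise rotation.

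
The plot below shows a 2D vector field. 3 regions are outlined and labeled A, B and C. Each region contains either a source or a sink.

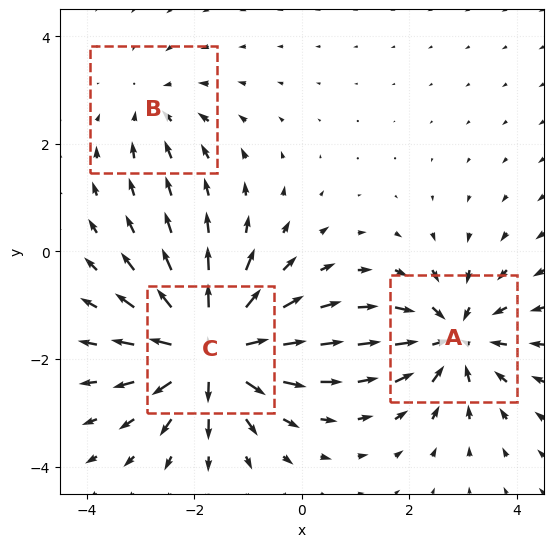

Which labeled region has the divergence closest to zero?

Divergence at each region's feature centre — A: about -4, B: about -2, C: about +6. Region B is closest to zero.

B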